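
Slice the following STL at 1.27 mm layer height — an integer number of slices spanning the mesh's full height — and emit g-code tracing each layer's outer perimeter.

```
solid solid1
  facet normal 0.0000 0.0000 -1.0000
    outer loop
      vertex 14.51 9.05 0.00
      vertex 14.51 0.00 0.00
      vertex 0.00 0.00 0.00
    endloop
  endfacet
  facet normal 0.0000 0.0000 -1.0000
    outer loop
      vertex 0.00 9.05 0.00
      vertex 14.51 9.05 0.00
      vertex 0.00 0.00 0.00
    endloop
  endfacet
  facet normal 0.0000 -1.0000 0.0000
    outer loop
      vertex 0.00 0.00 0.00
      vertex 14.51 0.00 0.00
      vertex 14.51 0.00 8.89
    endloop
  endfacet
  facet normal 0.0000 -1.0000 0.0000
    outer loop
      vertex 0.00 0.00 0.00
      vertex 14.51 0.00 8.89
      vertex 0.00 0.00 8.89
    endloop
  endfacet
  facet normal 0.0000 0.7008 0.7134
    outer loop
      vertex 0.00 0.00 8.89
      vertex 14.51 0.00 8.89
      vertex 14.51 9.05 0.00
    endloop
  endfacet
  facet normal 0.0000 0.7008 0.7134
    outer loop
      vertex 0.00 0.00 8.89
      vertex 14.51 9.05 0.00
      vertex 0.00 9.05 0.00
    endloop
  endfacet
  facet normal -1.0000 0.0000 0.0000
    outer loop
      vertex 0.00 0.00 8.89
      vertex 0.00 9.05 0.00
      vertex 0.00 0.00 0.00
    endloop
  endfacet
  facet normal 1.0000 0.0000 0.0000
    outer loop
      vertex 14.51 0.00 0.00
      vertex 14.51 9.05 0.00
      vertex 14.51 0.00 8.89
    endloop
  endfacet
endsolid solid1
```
; perimeter-only toolpath
G21 ; units = mm
G90 ; absolute positioning
G28 ; home
; layer 1
G0 Z1.27
G0 X0.00 Y0.00
G1 X14.51 Y0.00
G1 X14.51 Y7.76
G1 X0.00 Y7.76
G1 X0.00 Y0.00
; layer 2
G0 Z2.54
G0 X0.00 Y0.00
G1 X14.51 Y0.00
G1 X14.51 Y6.46
G1 X0.00 Y6.46
G1 X0.00 Y0.00
; layer 3
G0 Z3.81
G0 X0.00 Y0.00
G1 X14.51 Y0.00
G1 X14.51 Y5.17
G1 X0.00 Y5.17
G1 X0.00 Y0.00
; layer 4
G0 Z5.08
G0 X0.00 Y0.00
G1 X14.51 Y0.00
G1 X14.51 Y3.88
G1 X0.00 Y3.88
G1 X0.00 Y0.00
; layer 5
G0 Z6.35
G0 X0.00 Y0.00
G1 X14.51 Y0.00
G1 X14.51 Y2.59
G1 X0.00 Y2.59
G1 X0.00 Y0.00
; layer 6
G0 Z7.62
G0 X0.00 Y0.00
G1 X14.51 Y0.00
G1 X14.51 Y1.29
G1 X0.00 Y1.29
G1 X0.00 Y0.00
M2 ; end

The solid is a wedge (ramp): 14.5 × 9.05 mm base, rising to 8.89 mm along the y=0 edge and sloping linearly to z=0 at y=9.05. Slicing at Δz = 1.27 mm — 7 equal slices spanning the solid's height, so layer i sits at z = i·h/7 — gives 6 non-empty perimeters. Each is a 4-segment closed polygon; G0 lifts to the layer z and rapids to the start vertex, then G1 traces the edges. The cross-section shrinks linearly with z (the slice at the apex is degenerate and omitted).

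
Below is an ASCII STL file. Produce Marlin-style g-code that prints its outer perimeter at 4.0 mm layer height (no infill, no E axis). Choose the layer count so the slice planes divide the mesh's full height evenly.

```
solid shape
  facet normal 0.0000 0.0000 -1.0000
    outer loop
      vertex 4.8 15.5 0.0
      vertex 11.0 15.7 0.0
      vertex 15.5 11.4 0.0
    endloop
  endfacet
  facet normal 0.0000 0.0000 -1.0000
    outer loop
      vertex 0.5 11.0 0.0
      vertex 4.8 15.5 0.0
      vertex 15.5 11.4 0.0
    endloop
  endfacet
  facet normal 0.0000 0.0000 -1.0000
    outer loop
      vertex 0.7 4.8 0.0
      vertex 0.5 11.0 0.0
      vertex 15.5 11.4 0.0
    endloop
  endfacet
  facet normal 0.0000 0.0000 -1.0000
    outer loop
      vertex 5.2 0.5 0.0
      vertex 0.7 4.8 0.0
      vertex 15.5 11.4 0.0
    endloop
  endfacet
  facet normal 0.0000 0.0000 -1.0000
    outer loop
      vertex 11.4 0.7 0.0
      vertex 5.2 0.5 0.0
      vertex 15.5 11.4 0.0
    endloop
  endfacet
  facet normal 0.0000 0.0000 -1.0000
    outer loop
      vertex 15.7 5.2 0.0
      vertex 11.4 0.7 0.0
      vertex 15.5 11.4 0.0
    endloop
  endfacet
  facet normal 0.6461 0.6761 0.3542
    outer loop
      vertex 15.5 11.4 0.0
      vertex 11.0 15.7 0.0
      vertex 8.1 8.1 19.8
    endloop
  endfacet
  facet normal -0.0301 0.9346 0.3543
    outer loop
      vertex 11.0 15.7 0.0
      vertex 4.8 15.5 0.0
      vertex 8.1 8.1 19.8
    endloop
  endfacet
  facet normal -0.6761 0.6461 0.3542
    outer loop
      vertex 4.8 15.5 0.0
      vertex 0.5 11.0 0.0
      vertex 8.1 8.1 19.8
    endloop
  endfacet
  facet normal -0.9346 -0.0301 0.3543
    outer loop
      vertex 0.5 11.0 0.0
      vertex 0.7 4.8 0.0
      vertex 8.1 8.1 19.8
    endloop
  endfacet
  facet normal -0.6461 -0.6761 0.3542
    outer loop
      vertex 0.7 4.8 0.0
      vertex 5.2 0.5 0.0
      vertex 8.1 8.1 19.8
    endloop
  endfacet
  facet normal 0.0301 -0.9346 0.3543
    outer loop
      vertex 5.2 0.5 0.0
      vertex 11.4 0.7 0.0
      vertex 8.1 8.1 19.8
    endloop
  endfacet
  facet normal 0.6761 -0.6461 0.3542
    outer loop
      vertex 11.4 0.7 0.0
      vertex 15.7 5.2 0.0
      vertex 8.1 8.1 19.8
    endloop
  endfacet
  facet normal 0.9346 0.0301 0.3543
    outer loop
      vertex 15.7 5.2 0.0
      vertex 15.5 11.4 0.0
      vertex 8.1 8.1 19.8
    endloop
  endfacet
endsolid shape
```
; perimeter-only toolpath
G21 ; units = mm
G90 ; absolute positioning
G28 ; home
; layer 1
G0 Z4.0
G0 X14.0 Y10.7
G1 X10.4 Y14.2
G1 X5.5 Y14.0
G1 X2.0 Y10.4
G1 X2.2 Y5.5
G1 X5.8 Y2.0
G1 X10.7 Y2.2
G1 X14.2 Y5.8
G1 X14.0 Y10.7
; layer 2
G0 Z7.9
G0 X12.5 Y10.1
G1 X9.8 Y12.7
G1 X6.1 Y12.5
G1 X3.5 Y9.8
G1 X3.7 Y6.1
G1 X6.4 Y3.5
G1 X10.1 Y3.7
G1 X12.7 Y6.4
G1 X12.5 Y10.1
; layer 3
G0 Z11.9
G0 X11.1 Y9.4
G1 X9.3 Y11.1
G1 X6.8 Y11.1
G1 X5.1 Y9.3
G1 X5.1 Y6.8
G1 X6.9 Y5.1
G1 X9.4 Y5.1
G1 X11.1 Y6.9
G1 X11.1 Y9.4
; layer 4
G0 Z15.8
G0 X9.6 Y8.8
G1 X8.7 Y9.6
G1 X7.4 Y9.6
G1 X6.6 Y8.7
G1 X6.6 Y7.4
G1 X7.5 Y6.6
G1 X8.8 Y6.6
G1 X9.6 Y7.5
G1 X9.6 Y8.8
M2 ; end

The solid is a regular 8-sided pyramid, base circumscribed radius ≈ 8.1 mm, apex at z ≈ 19.8 mm. Slicing at Δz = 4.0 mm — 5 equal slices spanning the solid's height, so layer i sits at z = i·h/5 — gives 4 non-empty perimeters. Each is a 8-segment closed polygon; G0 lifts to the layer z and rapids to the start vertex, then G1 traces the edges. The cross-section shrinks linearly with z (the slice at the apex is degenerate and omitted).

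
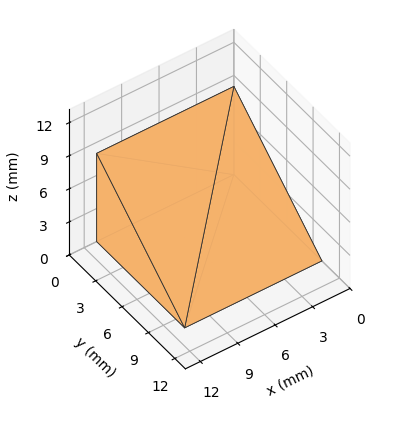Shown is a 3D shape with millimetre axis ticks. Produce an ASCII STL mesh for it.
Reading the render: the shape is a wedge (ramp): 11 × 10 mm base, rising to 8 mm along the y=0 edge and sloping linearly to z=0 at y=10 (dimensions read to the nearest mm from the axis ticks). For the STL, each face is triangulated and given an outward normal.

solid part
  facet normal 0.0000 0.0000 -1.0000
    outer loop
      vertex 11.00 10.00 0.00
      vertex 11.00 0.00 0.00
      vertex 0.00 0.00 0.00
    endloop
  endfacet
  facet normal 0.0000 0.0000 -1.0000
    outer loop
      vertex 0.00 10.00 0.00
      vertex 11.00 10.00 0.00
      vertex 0.00 0.00 0.00
    endloop
  endfacet
  facet normal 0.0000 -1.0000 0.0000
    outer loop
      vertex 0.00 0.00 0.00
      vertex 11.00 0.00 0.00
      vertex 11.00 0.00 8.00
    endloop
  endfacet
  facet normal 0.0000 -1.0000 0.0000
    outer loop
      vertex 0.00 0.00 0.00
      vertex 11.00 0.00 8.00
      vertex 0.00 0.00 8.00
    endloop
  endfacet
  facet normal 0.0000 0.6247 0.7809
    outer loop
      vertex 0.00 0.00 8.00
      vertex 11.00 0.00 8.00
      vertex 11.00 10.00 0.00
    endloop
  endfacet
  facet normal 0.0000 0.6247 0.7809
    outer loop
      vertex 0.00 0.00 8.00
      vertex 11.00 10.00 0.00
      vertex 0.00 10.00 0.00
    endloop
  endfacet
  facet normal -1.0000 0.0000 0.0000
    outer loop
      vertex 0.00 0.00 8.00
      vertex 0.00 10.00 0.00
      vertex 0.00 0.00 0.00
    endloop
  endfacet
  facet normal 1.0000 0.0000 0.0000
    outer loop
      vertex 11.00 0.00 0.00
      vertex 11.00 10.00 0.00
      vertex 11.00 0.00 8.00
    endloop
  endfacet
endsolid part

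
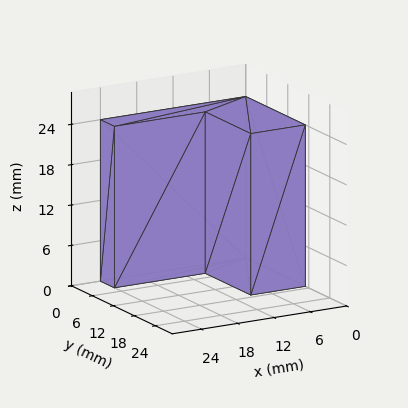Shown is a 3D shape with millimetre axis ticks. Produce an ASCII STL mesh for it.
Reading the render: the shape is an L-shaped prism: outer 24 × 17 mm, arm thicknesses ≈ 4 mm (horizontal) and 9 mm (vertical), extruded 24 mm in z (dimensions read to the nearest mm from the axis ticks). For the STL, each face is triangulated and given an outward normal.

solid part
  facet normal 0.0000 0.0000 -1.0000
    outer loop
      vertex 24.0 4.0 0.0
      vertex 24.0 0.0 0.0
      vertex 0.0 0.0 0.0
    endloop
  endfacet
  facet normal 0.0000 0.0000 -1.0000
    outer loop
      vertex 9.0 4.0 0.0
      vertex 24.0 4.0 0.0
      vertex 0.0 0.0 0.0
    endloop
  endfacet
  facet normal 0.0000 0.0000 -1.0000
    outer loop
      vertex 9.0 17.0 0.0
      vertex 9.0 4.0 0.0
      vertex 0.0 0.0 0.0
    endloop
  endfacet
  facet normal 0.0000 0.0000 -1.0000
    outer loop
      vertex 0.0 17.0 0.0
      vertex 9.0 17.0 0.0
      vertex 0.0 0.0 0.0
    endloop
  endfacet
  facet normal 0.0000 0.0000 1.0000
    outer loop
      vertex 0.0 0.0 24.0
      vertex 24.0 0.0 24.0
      vertex 24.0 4.0 24.0
    endloop
  endfacet
  facet normal 0.0000 0.0000 1.0000
    outer loop
      vertex 0.0 0.0 24.0
      vertex 24.0 4.0 24.0
      vertex 9.0 4.0 24.0
    endloop
  endfacet
  facet normal 0.0000 0.0000 1.0000
    outer loop
      vertex 0.0 0.0 24.0
      vertex 9.0 4.0 24.0
      vertex 9.0 17.0 24.0
    endloop
  endfacet
  facet normal 0.0000 0.0000 1.0000
    outer loop
      vertex 0.0 0.0 24.0
      vertex 9.0 17.0 24.0
      vertex 0.0 17.0 24.0
    endloop
  endfacet
  facet normal 0.0000 -1.0000 0.0000
    outer loop
      vertex 0.0 0.0 0.0
      vertex 24.0 0.0 0.0
      vertex 24.0 0.0 24.0
    endloop
  endfacet
  facet normal 0.0000 -1.0000 0.0000
    outer loop
      vertex 0.0 0.0 0.0
      vertex 24.0 0.0 24.0
      vertex 0.0 0.0 24.0
    endloop
  endfacet
  facet normal 1.0000 0.0000 0.0000
    outer loop
      vertex 24.0 0.0 0.0
      vertex 24.0 4.0 0.0
      vertex 24.0 4.0 24.0
    endloop
  endfacet
  facet normal 1.0000 0.0000 0.0000
    outer loop
      vertex 24.0 0.0 0.0
      vertex 24.0 4.0 24.0
      vertex 24.0 0.0 24.0
    endloop
  endfacet
  facet normal 0.0000 1.0000 0.0000
    outer loop
      vertex 24.0 4.0 0.0
      vertex 9.0 4.0 0.0
      vertex 9.0 4.0 24.0
    endloop
  endfacet
  facet normal 0.0000 1.0000 0.0000
    outer loop
      vertex 24.0 4.0 0.0
      vertex 9.0 4.0 24.0
      vertex 24.0 4.0 24.0
    endloop
  endfacet
  facet normal 1.0000 0.0000 0.0000
    outer loop
      vertex 9.0 4.0 0.0
      vertex 9.0 17.0 0.0
      vertex 9.0 17.0 24.0
    endloop
  endfacet
  facet normal 1.0000 0.0000 0.0000
    outer loop
      vertex 9.0 4.0 0.0
      vertex 9.0 17.0 24.0
      vertex 9.0 4.0 24.0
    endloop
  endfacet
  facet normal 0.0000 1.0000 0.0000
    outer loop
      vertex 9.0 17.0 0.0
      vertex 0.0 17.0 0.0
      vertex 0.0 17.0 24.0
    endloop
  endfacet
  facet normal 0.0000 1.0000 0.0000
    outer loop
      vertex 9.0 17.0 0.0
      vertex 0.0 17.0 24.0
      vertex 9.0 17.0 24.0
    endloop
  endfacet
  facet normal -1.0000 0.0000 0.0000
    outer loop
      vertex 0.0 17.0 0.0
      vertex 0.0 0.0 0.0
      vertex 0.0 0.0 24.0
    endloop
  endfacet
  facet normal -1.0000 0.0000 0.0000
    outer loop
      vertex 0.0 17.0 0.0
      vertex 0.0 0.0 24.0
      vertex 0.0 17.0 24.0
    endloop
  endfacet
endsolid part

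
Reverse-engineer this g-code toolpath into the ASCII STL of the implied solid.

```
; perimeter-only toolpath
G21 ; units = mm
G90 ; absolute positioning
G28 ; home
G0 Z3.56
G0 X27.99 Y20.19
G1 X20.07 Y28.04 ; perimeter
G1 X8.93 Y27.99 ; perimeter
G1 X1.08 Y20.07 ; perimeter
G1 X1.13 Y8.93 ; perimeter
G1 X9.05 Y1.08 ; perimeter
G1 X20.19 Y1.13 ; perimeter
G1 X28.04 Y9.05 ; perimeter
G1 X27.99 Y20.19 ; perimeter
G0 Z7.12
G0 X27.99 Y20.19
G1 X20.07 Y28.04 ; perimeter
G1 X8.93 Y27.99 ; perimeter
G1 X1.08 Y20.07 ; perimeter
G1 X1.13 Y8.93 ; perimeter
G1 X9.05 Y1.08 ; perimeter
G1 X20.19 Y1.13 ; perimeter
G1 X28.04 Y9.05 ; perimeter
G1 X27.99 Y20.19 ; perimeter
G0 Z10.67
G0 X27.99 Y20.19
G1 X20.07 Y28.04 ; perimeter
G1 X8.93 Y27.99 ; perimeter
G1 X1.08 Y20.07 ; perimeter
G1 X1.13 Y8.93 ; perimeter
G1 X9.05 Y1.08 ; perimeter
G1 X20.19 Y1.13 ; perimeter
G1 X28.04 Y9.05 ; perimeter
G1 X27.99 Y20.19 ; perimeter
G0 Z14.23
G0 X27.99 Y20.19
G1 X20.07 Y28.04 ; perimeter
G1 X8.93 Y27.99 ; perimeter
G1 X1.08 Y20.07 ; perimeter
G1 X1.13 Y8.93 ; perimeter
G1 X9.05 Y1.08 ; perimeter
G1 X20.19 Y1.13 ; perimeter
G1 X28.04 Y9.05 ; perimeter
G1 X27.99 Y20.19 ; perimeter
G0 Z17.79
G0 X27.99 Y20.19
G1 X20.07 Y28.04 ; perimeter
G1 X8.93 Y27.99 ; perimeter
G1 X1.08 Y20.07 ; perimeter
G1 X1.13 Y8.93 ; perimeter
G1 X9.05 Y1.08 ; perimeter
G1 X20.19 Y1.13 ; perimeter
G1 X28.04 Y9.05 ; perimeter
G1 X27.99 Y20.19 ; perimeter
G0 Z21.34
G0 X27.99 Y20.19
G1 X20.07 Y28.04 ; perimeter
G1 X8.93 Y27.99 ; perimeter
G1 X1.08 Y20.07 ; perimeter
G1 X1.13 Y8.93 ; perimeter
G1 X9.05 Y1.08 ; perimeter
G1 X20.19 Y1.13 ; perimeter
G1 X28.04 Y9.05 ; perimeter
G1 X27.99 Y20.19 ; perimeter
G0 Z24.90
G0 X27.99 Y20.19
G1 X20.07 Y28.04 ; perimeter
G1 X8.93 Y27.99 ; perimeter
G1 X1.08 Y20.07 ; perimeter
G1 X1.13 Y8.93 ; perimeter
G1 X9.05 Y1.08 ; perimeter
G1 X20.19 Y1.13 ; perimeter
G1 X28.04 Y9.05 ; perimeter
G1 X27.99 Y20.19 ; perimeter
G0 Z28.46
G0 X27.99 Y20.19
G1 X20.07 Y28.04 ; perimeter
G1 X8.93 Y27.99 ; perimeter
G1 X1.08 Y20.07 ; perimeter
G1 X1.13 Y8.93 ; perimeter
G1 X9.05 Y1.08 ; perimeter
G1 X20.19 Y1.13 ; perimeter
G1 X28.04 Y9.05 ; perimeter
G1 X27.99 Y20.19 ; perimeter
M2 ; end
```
solid part
  facet normal 0.0000 0.0000 -1.0000
    outer loop
      vertex 8.93 27.99 0.00
      vertex 20.07 28.04 0.00
      vertex 27.99 20.19 0.00
    endloop
  endfacet
  facet normal 0.0000 0.0000 -1.0000
    outer loop
      vertex 1.08 20.07 0.00
      vertex 8.93 27.99 0.00
      vertex 27.99 20.19 0.00
    endloop
  endfacet
  facet normal 0.0000 0.0000 -1.0000
    outer loop
      vertex 1.13 8.93 0.00
      vertex 1.08 20.07 0.00
      vertex 27.99 20.19 0.00
    endloop
  endfacet
  facet normal 0.0000 0.0000 -1.0000
    outer loop
      vertex 9.05 1.08 0.00
      vertex 1.13 8.93 0.00
      vertex 27.99 20.19 0.00
    endloop
  endfacet
  facet normal 0.0000 0.0000 -1.0000
    outer loop
      vertex 20.19 1.13 0.00
      vertex 9.05 1.08 0.00
      vertex 27.99 20.19 0.00
    endloop
  endfacet
  facet normal 0.0000 0.0000 -1.0000
    outer loop
      vertex 28.04 9.05 0.00
      vertex 20.19 1.13 0.00
      vertex 27.99 20.19 0.00
    endloop
  endfacet
  facet normal 0.0000 0.0000 1.0000
    outer loop
      vertex 27.99 20.19 28.46
      vertex 20.07 28.04 28.46
      vertex 8.93 27.99 28.46
    endloop
  endfacet
  facet normal 0.0000 0.0000 1.0000
    outer loop
      vertex 27.99 20.19 28.46
      vertex 8.93 27.99 28.46
      vertex 1.08 20.07 28.46
    endloop
  endfacet
  facet normal 0.0000 0.0000 1.0000
    outer loop
      vertex 27.99 20.19 28.46
      vertex 1.08 20.07 28.46
      vertex 1.13 8.93 28.46
    endloop
  endfacet
  facet normal 0.0000 0.0000 1.0000
    outer loop
      vertex 27.99 20.19 28.46
      vertex 1.13 8.93 28.46
      vertex 9.05 1.08 28.46
    endloop
  endfacet
  facet normal 0.0000 0.0000 1.0000
    outer loop
      vertex 27.99 20.19 28.46
      vertex 9.05 1.08 28.46
      vertex 20.19 1.13 28.46
    endloop
  endfacet
  facet normal 0.0000 0.0000 1.0000
    outer loop
      vertex 27.99 20.19 28.46
      vertex 20.19 1.13 28.46
      vertex 28.04 9.05 28.46
    endloop
  endfacet
  facet normal 0.7040 0.7102 0.0000
    outer loop
      vertex 27.99 20.19 0.00
      vertex 20.07 28.04 0.00
      vertex 20.07 28.04 28.46
    endloop
  endfacet
  facet normal 0.7040 0.7102 0.0000
    outer loop
      vertex 27.99 20.19 0.00
      vertex 20.07 28.04 28.46
      vertex 27.99 20.19 28.46
    endloop
  endfacet
  facet normal -0.0045 1.0000 0.0000
    outer loop
      vertex 20.07 28.04 0.00
      vertex 8.93 27.99 0.00
      vertex 8.93 27.99 28.46
    endloop
  endfacet
  facet normal -0.0045 1.0000 0.0000
    outer loop
      vertex 20.07 28.04 0.00
      vertex 8.93 27.99 28.46
      vertex 20.07 28.04 28.46
    endloop
  endfacet
  facet normal -0.7102 0.7040 0.0000
    outer loop
      vertex 8.93 27.99 0.00
      vertex 1.08 20.07 0.00
      vertex 1.08 20.07 28.46
    endloop
  endfacet
  facet normal -0.7102 0.7040 0.0000
    outer loop
      vertex 8.93 27.99 0.00
      vertex 1.08 20.07 28.46
      vertex 8.93 27.99 28.46
    endloop
  endfacet
  facet normal -1.0000 -0.0045 0.0000
    outer loop
      vertex 1.08 20.07 0.00
      vertex 1.13 8.93 0.00
      vertex 1.13 8.93 28.46
    endloop
  endfacet
  facet normal -1.0000 -0.0045 0.0000
    outer loop
      vertex 1.08 20.07 0.00
      vertex 1.13 8.93 28.46
      vertex 1.08 20.07 28.46
    endloop
  endfacet
  facet normal -0.7040 -0.7102 0.0000
    outer loop
      vertex 1.13 8.93 0.00
      vertex 9.05 1.08 0.00
      vertex 9.05 1.08 28.46
    endloop
  endfacet
  facet normal -0.7040 -0.7102 0.0000
    outer loop
      vertex 1.13 8.93 0.00
      vertex 9.05 1.08 28.46
      vertex 1.13 8.93 28.46
    endloop
  endfacet
  facet normal 0.0045 -1.0000 0.0000
    outer loop
      vertex 9.05 1.08 0.00
      vertex 20.19 1.13 0.00
      vertex 20.19 1.13 28.46
    endloop
  endfacet
  facet normal 0.0045 -1.0000 0.0000
    outer loop
      vertex 9.05 1.08 0.00
      vertex 20.19 1.13 28.46
      vertex 9.05 1.08 28.46
    endloop
  endfacet
  facet normal 0.7102 -0.7040 0.0000
    outer loop
      vertex 20.19 1.13 0.00
      vertex 28.04 9.05 0.00
      vertex 28.04 9.05 28.46
    endloop
  endfacet
  facet normal 0.7102 -0.7040 0.0000
    outer loop
      vertex 20.19 1.13 0.00
      vertex 28.04 9.05 28.46
      vertex 20.19 1.13 28.46
    endloop
  endfacet
  facet normal 1.0000 0.0045 0.0000
    outer loop
      vertex 28.04 9.05 0.00
      vertex 27.99 20.19 0.00
      vertex 27.99 20.19 28.46
    endloop
  endfacet
  facet normal 1.0000 0.0045 0.0000
    outer loop
      vertex 28.04 9.05 0.00
      vertex 27.99 20.19 28.46
      vertex 28.04 9.05 28.46
    endloop
  endfacet
endsolid part

The G0 Z moves step by Δz≈3.56 mm. Every layer's G1 loop is the same polygon, so the solid is a straight extrusion of it from z=0 to z≈28.5. Closing with flat bottom and top caps and triangulating gives 28 facets — a regular 8-sided prism (a cylinder approximated with 8 flat sides), circumscribed radius ≈ 14.6 mm, height ≈ 28.5 mm.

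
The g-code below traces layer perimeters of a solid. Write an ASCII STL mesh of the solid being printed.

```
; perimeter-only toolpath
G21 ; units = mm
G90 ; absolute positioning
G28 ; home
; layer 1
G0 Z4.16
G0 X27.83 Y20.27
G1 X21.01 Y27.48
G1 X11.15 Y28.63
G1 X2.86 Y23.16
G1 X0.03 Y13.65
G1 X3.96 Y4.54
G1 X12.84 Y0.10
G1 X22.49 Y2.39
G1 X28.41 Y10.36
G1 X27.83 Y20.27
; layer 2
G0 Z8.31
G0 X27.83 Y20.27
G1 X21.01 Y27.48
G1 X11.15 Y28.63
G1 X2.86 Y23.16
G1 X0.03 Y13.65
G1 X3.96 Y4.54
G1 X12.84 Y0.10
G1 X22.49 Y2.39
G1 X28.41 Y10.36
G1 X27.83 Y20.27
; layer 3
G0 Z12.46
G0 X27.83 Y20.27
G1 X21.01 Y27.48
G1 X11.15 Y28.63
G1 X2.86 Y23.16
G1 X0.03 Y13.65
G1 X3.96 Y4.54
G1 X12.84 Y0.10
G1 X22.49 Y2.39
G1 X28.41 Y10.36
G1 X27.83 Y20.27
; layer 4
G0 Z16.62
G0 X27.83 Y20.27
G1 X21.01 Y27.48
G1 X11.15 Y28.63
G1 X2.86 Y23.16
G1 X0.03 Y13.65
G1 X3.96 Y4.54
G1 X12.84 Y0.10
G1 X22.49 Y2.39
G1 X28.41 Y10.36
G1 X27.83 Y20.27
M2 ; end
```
solid part
  facet normal 0.0000 0.0000 -1.0000
    outer loop
      vertex 11.15 28.63 0.00
      vertex 21.01 27.48 0.00
      vertex 27.83 20.27 0.00
    endloop
  endfacet
  facet normal 0.0000 0.0000 -1.0000
    outer loop
      vertex 2.86 23.16 0.00
      vertex 11.15 28.63 0.00
      vertex 27.83 20.27 0.00
    endloop
  endfacet
  facet normal 0.0000 0.0000 -1.0000
    outer loop
      vertex 0.03 13.65 0.00
      vertex 2.86 23.16 0.00
      vertex 27.83 20.27 0.00
    endloop
  endfacet
  facet normal 0.0000 0.0000 -1.0000
    outer loop
      vertex 3.96 4.54 0.00
      vertex 0.03 13.65 0.00
      vertex 27.83 20.27 0.00
    endloop
  endfacet
  facet normal 0.0000 0.0000 -1.0000
    outer loop
      vertex 12.84 0.10 0.00
      vertex 3.96 4.54 0.00
      vertex 27.83 20.27 0.00
    endloop
  endfacet
  facet normal 0.0000 0.0000 -1.0000
    outer loop
      vertex 22.49 2.39 0.00
      vertex 12.84 0.10 0.00
      vertex 27.83 20.27 0.00
    endloop
  endfacet
  facet normal 0.0000 0.0000 -1.0000
    outer loop
      vertex 28.41 10.36 0.00
      vertex 22.49 2.39 0.00
      vertex 27.83 20.27 0.00
    endloop
  endfacet
  facet normal 0.0000 0.0000 1.0000
    outer loop
      vertex 27.83 20.27 16.62
      vertex 21.01 27.48 16.62
      vertex 11.15 28.63 16.62
    endloop
  endfacet
  facet normal 0.0000 0.0000 1.0000
    outer loop
      vertex 27.83 20.27 16.62
      vertex 11.15 28.63 16.62
      vertex 2.86 23.16 16.62
    endloop
  endfacet
  facet normal 0.0000 0.0000 1.0000
    outer loop
      vertex 27.83 20.27 16.62
      vertex 2.86 23.16 16.62
      vertex 0.03 13.65 16.62
    endloop
  endfacet
  facet normal 0.0000 0.0000 1.0000
    outer loop
      vertex 27.83 20.27 16.62
      vertex 0.03 13.65 16.62
      vertex 3.96 4.54 16.62
    endloop
  endfacet
  facet normal 0.0000 0.0000 1.0000
    outer loop
      vertex 27.83 20.27 16.62
      vertex 3.96 4.54 16.62
      vertex 12.84 0.10 16.62
    endloop
  endfacet
  facet normal 0.0000 0.0000 1.0000
    outer loop
      vertex 27.83 20.27 16.62
      vertex 12.84 0.10 16.62
      vertex 22.49 2.39 16.62
    endloop
  endfacet
  facet normal 0.0000 0.0000 1.0000
    outer loop
      vertex 27.83 20.27 16.62
      vertex 22.49 2.39 16.62
      vertex 28.41 10.36 16.62
    endloop
  endfacet
  facet normal 0.7265 0.6872 0.0000
    outer loop
      vertex 27.83 20.27 0.00
      vertex 21.01 27.48 0.00
      vertex 21.01 27.48 16.62
    endloop
  endfacet
  facet normal 0.7265 0.6872 0.0000
    outer loop
      vertex 27.83 20.27 0.00
      vertex 21.01 27.48 16.62
      vertex 27.83 20.27 16.62
    endloop
  endfacet
  facet normal 0.1158 0.9933 0.0000
    outer loop
      vertex 21.01 27.48 0.00
      vertex 11.15 28.63 0.00
      vertex 11.15 28.63 16.62
    endloop
  endfacet
  facet normal 0.1158 0.9933 0.0000
    outer loop
      vertex 21.01 27.48 0.00
      vertex 11.15 28.63 16.62
      vertex 21.01 27.48 16.62
    endloop
  endfacet
  facet normal -0.5507 0.8347 0.0000
    outer loop
      vertex 11.15 28.63 0.00
      vertex 2.86 23.16 0.00
      vertex 2.86 23.16 16.62
    endloop
  endfacet
  facet normal -0.5507 0.8347 0.0000
    outer loop
      vertex 11.15 28.63 0.00
      vertex 2.86 23.16 16.62
      vertex 11.15 28.63 16.62
    endloop
  endfacet
  facet normal -0.9585 0.2852 0.0000
    outer loop
      vertex 2.86 23.16 0.00
      vertex 0.03 13.65 0.00
      vertex 0.03 13.65 16.62
    endloop
  endfacet
  facet normal -0.9585 0.2852 0.0000
    outer loop
      vertex 2.86 23.16 0.00
      vertex 0.03 13.65 16.62
      vertex 2.86 23.16 16.62
    endloop
  endfacet
  facet normal -0.9182 -0.3961 0.0000
    outer loop
      vertex 0.03 13.65 0.00
      vertex 3.96 4.54 0.00
      vertex 3.96 4.54 16.62
    endloop
  endfacet
  facet normal -0.9182 -0.3961 0.0000
    outer loop
      vertex 0.03 13.65 0.00
      vertex 3.96 4.54 16.62
      vertex 0.03 13.65 16.62
    endloop
  endfacet
  facet normal -0.4472 -0.8944 0.0000
    outer loop
      vertex 3.96 4.54 0.00
      vertex 12.84 0.10 0.00
      vertex 12.84 0.10 16.62
    endloop
  endfacet
  facet normal -0.4472 -0.8944 0.0000
    outer loop
      vertex 3.96 4.54 0.00
      vertex 12.84 0.10 16.62
      vertex 3.96 4.54 16.62
    endloop
  endfacet
  facet normal 0.2309 -0.9730 0.0000
    outer loop
      vertex 12.84 0.10 0.00
      vertex 22.49 2.39 0.00
      vertex 22.49 2.39 16.62
    endloop
  endfacet
  facet normal 0.2309 -0.9730 0.0000
    outer loop
      vertex 12.84 0.10 0.00
      vertex 22.49 2.39 16.62
      vertex 12.84 0.10 16.62
    endloop
  endfacet
  facet normal 0.8028 -0.5963 0.0000
    outer loop
      vertex 22.49 2.39 0.00
      vertex 28.41 10.36 0.00
      vertex 28.41 10.36 16.62
    endloop
  endfacet
  facet normal 0.8028 -0.5963 0.0000
    outer loop
      vertex 22.49 2.39 0.00
      vertex 28.41 10.36 16.62
      vertex 22.49 2.39 16.62
    endloop
  endfacet
  facet normal 0.9983 0.0584 0.0000
    outer loop
      vertex 28.41 10.36 0.00
      vertex 27.83 20.27 0.00
      vertex 27.83 20.27 16.62
    endloop
  endfacet
  facet normal 0.9983 0.0584 0.0000
    outer loop
      vertex 28.41 10.36 0.00
      vertex 27.83 20.27 16.62
      vertex 28.41 10.36 16.62
    endloop
  endfacet
endsolid part

The G0 Z moves step by Δz≈4.16 mm. Every layer's G1 loop is the same polygon, so the solid is a straight extrusion of it from z=0 to z≈16.6. Closing with flat bottom and top caps and triangulating gives 32 facets — a regular 9-sided prism (a cylinder approximated with 9 flat sides), circumscribed radius ≈ 14.5 mm, height ≈ 16.6 mm.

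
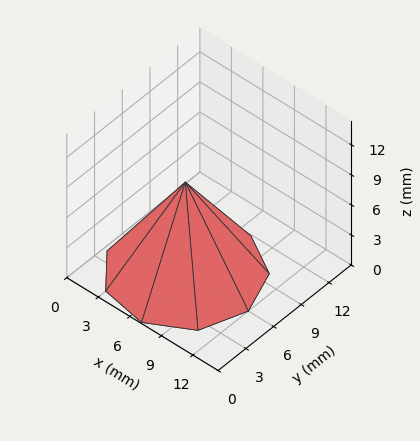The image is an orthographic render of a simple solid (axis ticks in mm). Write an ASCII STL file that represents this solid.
Reading the render: the shape is a regular 9-sided pyramid, base circumscribed radius ≈ 6 mm, apex at z ≈ 9 mm (dimensions read to the nearest mm from the axis ticks). For the STL, each face is triangulated and given an outward normal.

solid part
  facet normal 0.0000 0.0000 -1.0000
    outer loop
      vertex 7.04 11.91 0.00
      vertex 10.60 9.86 0.00
      vertex 12.00 6.00 0.00
    endloop
  endfacet
  facet normal 0.0000 0.0000 -1.0000
    outer loop
      vertex 3.00 11.20 0.00
      vertex 7.04 11.91 0.00
      vertex 12.00 6.00 0.00
    endloop
  endfacet
  facet normal 0.0000 0.0000 -1.0000
    outer loop
      vertex 0.36 8.05 0.00
      vertex 3.00 11.20 0.00
      vertex 12.00 6.00 0.00
    endloop
  endfacet
  facet normal 0.0000 0.0000 -1.0000
    outer loop
      vertex 0.36 3.95 0.00
      vertex 0.36 8.05 0.00
      vertex 12.00 6.00 0.00
    endloop
  endfacet
  facet normal 0.0000 0.0000 -1.0000
    outer loop
      vertex 3.00 0.80 0.00
      vertex 0.36 3.95 0.00
      vertex 12.00 6.00 0.00
    endloop
  endfacet
  facet normal 0.0000 0.0000 -1.0000
    outer loop
      vertex 7.04 0.09 0.00
      vertex 3.00 0.80 0.00
      vertex 12.00 6.00 0.00
    endloop
  endfacet
  facet normal 0.0000 0.0000 -1.0000
    outer loop
      vertex 10.60 2.14 0.00
      vertex 7.04 0.09 0.00
      vertex 12.00 6.00 0.00
    endloop
  endfacet
  facet normal 0.7966 0.2889 0.5310
    outer loop
      vertex 12.00 6.00 0.00
      vertex 10.60 9.86 0.00
      vertex 6.00 6.00 9.00
    endloop
  endfacet
  facet normal 0.4228 0.7343 0.5311
    outer loop
      vertex 10.60 9.86 0.00
      vertex 7.04 11.91 0.00
      vertex 6.00 6.00 9.00
    endloop
  endfacet
  facet normal -0.1467 0.8345 0.5311
    outer loop
      vertex 7.04 11.91 0.00
      vertex 3.00 11.20 0.00
      vertex 6.00 6.00 9.00
    endloop
  endfacet
  facet normal -0.6495 0.5443 0.5310
    outer loop
      vertex 3.00 11.20 0.00
      vertex 0.36 8.05 0.00
      vertex 6.00 6.00 9.00
    endloop
  endfacet
  facet normal -0.8474 0.0000 0.5310
    outer loop
      vertex 0.36 8.05 0.00
      vertex 0.36 3.95 0.00
      vertex 6.00 6.00 9.00
    endloop
  endfacet
  facet normal -0.6495 -0.5443 0.5310
    outer loop
      vertex 0.36 3.95 0.00
      vertex 3.00 0.80 0.00
      vertex 6.00 6.00 9.00
    endloop
  endfacet
  facet normal -0.1467 -0.8345 0.5311
    outer loop
      vertex 3.00 0.80 0.00
      vertex 7.04 0.09 0.00
      vertex 6.00 6.00 9.00
    endloop
  endfacet
  facet normal 0.4228 -0.7343 0.5311
    outer loop
      vertex 7.04 0.09 0.00
      vertex 10.60 2.14 0.00
      vertex 6.00 6.00 9.00
    endloop
  endfacet
  facet normal 0.7966 -0.2889 0.5310
    outer loop
      vertex 10.60 2.14 0.00
      vertex 12.00 6.00 0.00
      vertex 6.00 6.00 9.00
    endloop
  endfacet
endsolid part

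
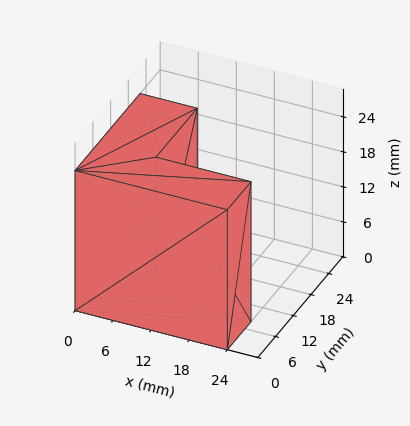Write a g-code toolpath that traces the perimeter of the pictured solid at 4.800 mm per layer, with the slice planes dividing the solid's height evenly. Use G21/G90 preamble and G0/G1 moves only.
Reading the render: the shape is an L-shaped prism: outer 24 × 22 mm, arm thicknesses ≈ 8 mm (horizontal) and 9 mm (vertical), extruded 24 mm in z (dimensions read to the nearest mm from the axis ticks). For the g-code, the solid's height is divided into equal slices at the stated Δz and each level perimeter traced with G1 moves after a G0 lift.

; perimeter-only toolpath
G21 ; units = mm
G90 ; absolute positioning
G28 ; home
; layer 1
G0 Z4.800
G0 X0.000 Y0.000
G1 X24.000 Y0.000
G1 X24.000 Y8.000
G1 X9.000 Y8.000
G1 X9.000 Y22.000
G1 X0.000 Y22.000
G1 X0.000 Y0.000
; layer 2
G0 Z9.600
G0 X0.000 Y0.000
G1 X24.000 Y0.000
G1 X24.000 Y8.000
G1 X9.000 Y8.000
G1 X9.000 Y22.000
G1 X0.000 Y22.000
G1 X0.000 Y0.000
; layer 3
G0 Z14.400
G0 X0.000 Y0.000
G1 X24.000 Y0.000
G1 X24.000 Y8.000
G1 X9.000 Y8.000
G1 X9.000 Y22.000
G1 X0.000 Y22.000
G1 X0.000 Y0.000
; layer 4
G0 Z19.200
G0 X0.000 Y0.000
G1 X24.000 Y0.000
G1 X24.000 Y8.000
G1 X9.000 Y8.000
G1 X9.000 Y22.000
G1 X0.000 Y22.000
G1 X0.000 Y0.000
; layer 5
G0 Z24.000
G0 X0.000 Y0.000
G1 X24.000 Y0.000
G1 X24.000 Y8.000
G1 X9.000 Y8.000
G1 X9.000 Y22.000
G1 X0.000 Y22.000
G1 X0.000 Y0.000
M2 ; end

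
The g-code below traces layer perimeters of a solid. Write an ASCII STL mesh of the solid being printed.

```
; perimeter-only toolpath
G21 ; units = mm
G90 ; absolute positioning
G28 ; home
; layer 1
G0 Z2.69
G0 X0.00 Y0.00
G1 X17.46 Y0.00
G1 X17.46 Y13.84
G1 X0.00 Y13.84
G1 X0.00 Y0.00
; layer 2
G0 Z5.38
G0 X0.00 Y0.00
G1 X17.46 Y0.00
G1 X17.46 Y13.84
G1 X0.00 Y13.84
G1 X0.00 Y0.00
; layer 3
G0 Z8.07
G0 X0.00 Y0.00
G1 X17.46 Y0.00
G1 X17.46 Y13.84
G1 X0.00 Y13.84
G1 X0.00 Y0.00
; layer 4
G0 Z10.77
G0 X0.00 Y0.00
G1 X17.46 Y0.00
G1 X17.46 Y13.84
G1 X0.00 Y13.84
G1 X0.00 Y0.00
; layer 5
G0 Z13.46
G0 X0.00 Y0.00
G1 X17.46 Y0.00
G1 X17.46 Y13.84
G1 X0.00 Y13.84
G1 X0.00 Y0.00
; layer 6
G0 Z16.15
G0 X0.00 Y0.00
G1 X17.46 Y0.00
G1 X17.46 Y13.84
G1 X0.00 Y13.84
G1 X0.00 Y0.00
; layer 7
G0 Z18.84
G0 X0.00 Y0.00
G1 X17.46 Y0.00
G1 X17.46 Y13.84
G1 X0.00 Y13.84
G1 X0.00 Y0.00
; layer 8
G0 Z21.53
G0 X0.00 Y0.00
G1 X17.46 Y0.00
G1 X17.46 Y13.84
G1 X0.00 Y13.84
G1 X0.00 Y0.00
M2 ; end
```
solid part
  facet normal 0.0000 0.0000 -1.0000
    outer loop
      vertex 17.46 13.84 0.00
      vertex 17.46 0.00 0.00
      vertex 0.00 0.00 0.00
    endloop
  endfacet
  facet normal 0.0000 0.0000 -1.0000
    outer loop
      vertex 0.00 13.84 0.00
      vertex 17.46 13.84 0.00
      vertex 0.00 0.00 0.00
    endloop
  endfacet
  facet normal 0.0000 0.0000 1.0000
    outer loop
      vertex 0.00 0.00 21.53
      vertex 17.46 0.00 21.53
      vertex 17.46 13.84 21.53
    endloop
  endfacet
  facet normal 0.0000 0.0000 1.0000
    outer loop
      vertex 0.00 0.00 21.53
      vertex 17.46 13.84 21.53
      vertex 0.00 13.84 21.53
    endloop
  endfacet
  facet normal 0.0000 -1.0000 0.0000
    outer loop
      vertex 0.00 0.00 0.00
      vertex 17.46 0.00 0.00
      vertex 17.46 0.00 21.53
    endloop
  endfacet
  facet normal 0.0000 -1.0000 0.0000
    outer loop
      vertex 0.00 0.00 0.00
      vertex 17.46 0.00 21.53
      vertex 0.00 0.00 21.53
    endloop
  endfacet
  facet normal 0.0000 1.0000 0.0000
    outer loop
      vertex 17.46 13.84 21.53
      vertex 17.46 13.84 0.00
      vertex 0.00 13.84 0.00
    endloop
  endfacet
  facet normal 0.0000 1.0000 0.0000
    outer loop
      vertex 0.00 13.84 21.53
      vertex 17.46 13.84 21.53
      vertex 0.00 13.84 0.00
    endloop
  endfacet
  facet normal -1.0000 0.0000 0.0000
    outer loop
      vertex 0.00 13.84 21.53
      vertex 0.00 13.84 0.00
      vertex 0.00 0.00 0.00
    endloop
  endfacet
  facet normal -1.0000 0.0000 0.0000
    outer loop
      vertex 0.00 0.00 21.53
      vertex 0.00 13.84 21.53
      vertex 0.00 0.00 0.00
    endloop
  endfacet
  facet normal 1.0000 0.0000 0.0000
    outer loop
      vertex 17.46 0.00 0.00
      vertex 17.46 13.84 0.00
      vertex 17.46 13.84 21.53
    endloop
  endfacet
  facet normal 1.0000 0.0000 0.0000
    outer loop
      vertex 17.46 0.00 0.00
      vertex 17.46 13.84 21.53
      vertex 17.46 0.00 21.53
    endloop
  endfacet
endsolid part

The G0 Z moves step by Δz≈2.69 mm. Every layer's G1 loop is the same polygon, so the solid is a straight extrusion of it from z=0 to z≈21.5. Closing with flat bottom and top caps and triangulating gives 12 facets — a rectangular box, roughly 17.5 × 13.8 mm footprint and 21.5 mm tall.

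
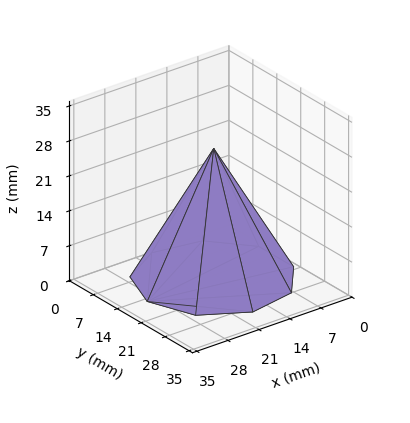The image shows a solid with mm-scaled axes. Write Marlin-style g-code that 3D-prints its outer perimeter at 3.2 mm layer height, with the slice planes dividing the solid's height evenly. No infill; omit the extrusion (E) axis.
Reading the render: the shape is a regular 9-sided pyramid, base circumscribed radius ≈ 15 mm, apex at z ≈ 26 mm (dimensions read to the nearest mm from the axis ticks). For the g-code, the solid's height is divided into equal slices at the stated Δz and each level perimeter traced with G1 moves after a G0 lift.

; perimeter-only toolpath
G21 ; units = mm
G90 ; absolute positioning
G28 ; home
; layer 1
G0 Z3.2
G0 X28.1 Y15.0
G1 X25.1 Y23.4
G1 X17.3 Y27.9
G1 X8.4 Y26.4
G1 X2.7 Y19.5
G1 X2.7 Y10.5
G1 X8.4 Y3.6
G1 X17.3 Y2.0
G1 X25.1 Y6.6
G1 X28.1 Y15.0
; layer 2
G0 Z6.5
G0 X26.2 Y15.0
G1 X23.6 Y22.2
G1 X17.0 Y26.1
G1 X9.4 Y24.8
G1 X4.4 Y18.8
G1 X4.4 Y11.2
G1 X9.4 Y5.2
G1 X17.0 Y3.9
G1 X23.6 Y7.8
G1 X26.2 Y15.0
; layer 3
G0 Z9.8
G0 X24.4 Y15.0
G1 X22.2 Y21.0
G1 X16.6 Y24.2
G1 X10.3 Y23.1
G1 X6.2 Y18.2
G1 X6.2 Y11.8
G1 X10.3 Y6.9
G1 X16.6 Y5.8
G1 X22.2 Y9.0
G1 X24.4 Y15.0
; layer 4
G0 Z13.0
G0 X22.5 Y15.0
G1 X20.8 Y19.8
G1 X16.3 Y22.4
G1 X11.2 Y21.5
G1 X8.0 Y17.6
G1 X8.0 Y12.4
G1 X11.2 Y8.5
G1 X16.3 Y7.6
G1 X20.8 Y10.2
G1 X22.5 Y15.0
; layer 5
G0 Z16.2
G0 X20.6 Y15.0
G1 X19.3 Y18.6
G1 X16.0 Y20.6
G1 X12.2 Y19.9
G1 X9.7 Y16.9
G1 X9.7 Y13.1
G1 X12.2 Y10.1
G1 X16.0 Y9.4
G1 X19.3 Y11.4
G1 X20.6 Y15.0
; layer 6
G0 Z19.5
G0 X18.8 Y15.0
G1 X17.9 Y17.4
G1 X15.7 Y18.7
G1 X13.1 Y18.2
G1 X11.5 Y16.3
G1 X11.5 Y13.7
G1 X13.1 Y11.8
G1 X15.7 Y11.3
G1 X17.9 Y12.6
G1 X18.8 Y15.0
; layer 7
G0 Z22.8
G0 X16.9 Y15.0
G1 X16.4 Y16.2
G1 X15.3 Y16.9
G1 X14.1 Y16.6
G1 X13.2 Y15.6
G1 X13.2 Y14.4
G1 X14.1 Y13.4
G1 X15.3 Y13.2
G1 X16.4 Y13.8
G1 X16.9 Y15.0
M2 ; end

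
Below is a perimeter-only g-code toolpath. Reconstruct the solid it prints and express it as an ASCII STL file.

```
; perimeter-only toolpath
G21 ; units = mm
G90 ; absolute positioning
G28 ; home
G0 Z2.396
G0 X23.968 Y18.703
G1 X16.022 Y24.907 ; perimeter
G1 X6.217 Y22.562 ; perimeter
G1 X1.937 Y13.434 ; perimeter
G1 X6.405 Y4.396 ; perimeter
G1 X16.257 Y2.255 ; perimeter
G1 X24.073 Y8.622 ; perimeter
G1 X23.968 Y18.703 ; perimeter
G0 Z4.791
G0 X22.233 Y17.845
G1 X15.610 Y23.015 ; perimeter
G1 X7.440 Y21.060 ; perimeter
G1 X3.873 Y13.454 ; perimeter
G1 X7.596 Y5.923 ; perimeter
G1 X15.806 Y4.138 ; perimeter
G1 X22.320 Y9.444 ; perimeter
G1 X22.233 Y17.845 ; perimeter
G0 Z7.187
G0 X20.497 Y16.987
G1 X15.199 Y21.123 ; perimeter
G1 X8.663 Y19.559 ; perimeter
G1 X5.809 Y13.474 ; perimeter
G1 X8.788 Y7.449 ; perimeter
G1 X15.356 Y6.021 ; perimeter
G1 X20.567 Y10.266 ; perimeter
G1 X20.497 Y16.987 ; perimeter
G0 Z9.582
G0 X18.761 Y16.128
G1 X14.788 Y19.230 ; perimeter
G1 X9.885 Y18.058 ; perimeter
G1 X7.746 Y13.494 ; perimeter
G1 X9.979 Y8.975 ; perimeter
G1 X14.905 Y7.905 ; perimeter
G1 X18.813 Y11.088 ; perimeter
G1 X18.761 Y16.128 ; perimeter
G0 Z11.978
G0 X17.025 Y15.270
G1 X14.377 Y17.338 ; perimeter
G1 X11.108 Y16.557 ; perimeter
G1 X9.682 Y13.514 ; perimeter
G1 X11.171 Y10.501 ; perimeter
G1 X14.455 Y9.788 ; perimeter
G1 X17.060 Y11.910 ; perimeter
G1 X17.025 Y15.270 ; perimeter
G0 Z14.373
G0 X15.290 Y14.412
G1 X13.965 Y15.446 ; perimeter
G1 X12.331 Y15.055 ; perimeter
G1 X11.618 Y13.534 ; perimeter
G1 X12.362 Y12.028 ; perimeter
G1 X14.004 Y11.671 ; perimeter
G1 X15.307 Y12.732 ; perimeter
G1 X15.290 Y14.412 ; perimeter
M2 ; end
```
solid part
  facet normal 0.0000 0.0000 -1.0000
    outer loop
      vertex 4.994 24.063 0.000
      vertex 16.433 26.799 0.000
      vertex 25.704 19.561 0.000
    endloop
  endfacet
  facet normal 0.0000 0.0000 -1.0000
    outer loop
      vertex 0.001 13.414 0.000
      vertex 4.994 24.063 0.000
      vertex 25.704 19.561 0.000
    endloop
  endfacet
  facet normal 0.0000 0.0000 -1.0000
    outer loop
      vertex 5.213 2.870 0.000
      vertex 0.001 13.414 0.000
      vertex 25.704 19.561 0.000
    endloop
  endfacet
  facet normal 0.0000 0.0000 -1.0000
    outer loop
      vertex 16.707 0.372 0.000
      vertex 5.213 2.870 0.000
      vertex 25.704 19.561 0.000
    endloop
  endfacet
  facet normal 0.0000 0.0000 -1.0000
    outer loop
      vertex 25.826 7.800 0.000
      vertex 16.707 0.372 0.000
      vertex 25.704 19.561 0.000
    endloop
  endfacet
  facet normal 0.4975 0.6372 0.5887
    outer loop
      vertex 25.704 19.561 0.000
      vertex 16.433 26.799 0.000
      vertex 13.554 13.554 16.769
    endloop
  endfacet
  facet normal -0.1880 0.7862 0.5887
    outer loop
      vertex 16.433 26.799 0.000
      vertex 4.994 24.063 0.000
      vertex 13.554 13.554 16.769
    endloop
  endfacet
  facet normal -0.7319 0.3432 0.5887
    outer loop
      vertex 4.994 24.063 0.000
      vertex 0.001 13.414 0.000
      vertex 13.554 13.554 16.769
    endloop
  endfacet
  facet normal -0.7247 -0.3582 0.5887
    outer loop
      vertex 0.001 13.414 0.000
      vertex 5.213 2.870 0.000
      vertex 13.554 13.554 16.769
    endloop
  endfacet
  facet normal -0.1717 -0.7899 0.5887
    outer loop
      vertex 5.213 2.870 0.000
      vertex 16.707 0.372 0.000
      vertex 13.554 13.554 16.769
    endloop
  endfacet
  facet normal 0.5105 -0.6268 0.5887
    outer loop
      vertex 16.707 0.372 0.000
      vertex 25.826 7.800 0.000
      vertex 13.554 13.554 16.769
    endloop
  endfacet
  facet normal 0.8083 0.0084 0.5887
    outer loop
      vertex 25.826 7.800 0.000
      vertex 25.704 19.561 0.000
      vertex 13.554 13.554 16.769
    endloop
  endfacet
endsolid part

The G0 Z moves step by Δz≈2.396 mm. The G1 loops shrink linearly with z, so the solid tapers from its base footprint up to z≈16.8. Closing with a flat bottom cap and the tapered top and triangulating gives 12 facets — a regular 7-sided pyramid, base circumscribed radius ≈ 13.6 mm, apex at z ≈ 16.8 mm.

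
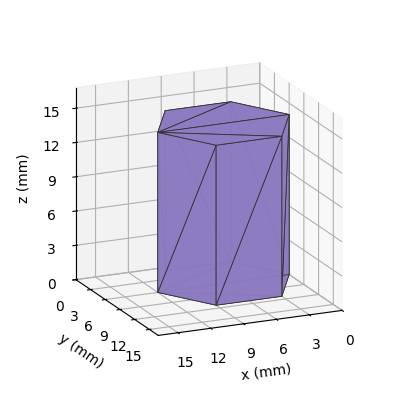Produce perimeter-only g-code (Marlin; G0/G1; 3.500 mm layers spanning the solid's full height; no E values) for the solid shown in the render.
Reading the render: the shape is a regular 6-sided prism (a cylinder approximated with 6 flat sides), circumscribed radius ≈ 6 mm, height ≈ 14 mm (dimensions read to the nearest mm from the axis ticks). For the g-code, the solid's height is divided into equal slices at the stated Δz and each level perimeter traced with G1 moves after a G0 lift.

; perimeter-only toolpath
G21 ; units = mm
G90 ; absolute positioning
G28 ; home
; layer 1
G0 Z3.500
G0 X12.000 Y6.000
G1 X9.000 Y11.196
G1 X3.000 Y11.196
G1 X0.000 Y6.000
G1 X3.000 Y0.804
G1 X9.000 Y0.804
G1 X12.000 Y6.000
; layer 2
G0 Z7.000
G0 X12.000 Y6.000
G1 X9.000 Y11.196
G1 X3.000 Y11.196
G1 X0.000 Y6.000
G1 X3.000 Y0.804
G1 X9.000 Y0.804
G1 X12.000 Y6.000
; layer 3
G0 Z10.500
G0 X12.000 Y6.000
G1 X9.000 Y11.196
G1 X3.000 Y11.196
G1 X0.000 Y6.000
G1 X3.000 Y0.804
G1 X9.000 Y0.804
G1 X12.000 Y6.000
; layer 4
G0 Z14.000
G0 X12.000 Y6.000
G1 X9.000 Y11.196
G1 X3.000 Y11.196
G1 X0.000 Y6.000
G1 X3.000 Y0.804
G1 X9.000 Y0.804
G1 X12.000 Y6.000
M2 ; end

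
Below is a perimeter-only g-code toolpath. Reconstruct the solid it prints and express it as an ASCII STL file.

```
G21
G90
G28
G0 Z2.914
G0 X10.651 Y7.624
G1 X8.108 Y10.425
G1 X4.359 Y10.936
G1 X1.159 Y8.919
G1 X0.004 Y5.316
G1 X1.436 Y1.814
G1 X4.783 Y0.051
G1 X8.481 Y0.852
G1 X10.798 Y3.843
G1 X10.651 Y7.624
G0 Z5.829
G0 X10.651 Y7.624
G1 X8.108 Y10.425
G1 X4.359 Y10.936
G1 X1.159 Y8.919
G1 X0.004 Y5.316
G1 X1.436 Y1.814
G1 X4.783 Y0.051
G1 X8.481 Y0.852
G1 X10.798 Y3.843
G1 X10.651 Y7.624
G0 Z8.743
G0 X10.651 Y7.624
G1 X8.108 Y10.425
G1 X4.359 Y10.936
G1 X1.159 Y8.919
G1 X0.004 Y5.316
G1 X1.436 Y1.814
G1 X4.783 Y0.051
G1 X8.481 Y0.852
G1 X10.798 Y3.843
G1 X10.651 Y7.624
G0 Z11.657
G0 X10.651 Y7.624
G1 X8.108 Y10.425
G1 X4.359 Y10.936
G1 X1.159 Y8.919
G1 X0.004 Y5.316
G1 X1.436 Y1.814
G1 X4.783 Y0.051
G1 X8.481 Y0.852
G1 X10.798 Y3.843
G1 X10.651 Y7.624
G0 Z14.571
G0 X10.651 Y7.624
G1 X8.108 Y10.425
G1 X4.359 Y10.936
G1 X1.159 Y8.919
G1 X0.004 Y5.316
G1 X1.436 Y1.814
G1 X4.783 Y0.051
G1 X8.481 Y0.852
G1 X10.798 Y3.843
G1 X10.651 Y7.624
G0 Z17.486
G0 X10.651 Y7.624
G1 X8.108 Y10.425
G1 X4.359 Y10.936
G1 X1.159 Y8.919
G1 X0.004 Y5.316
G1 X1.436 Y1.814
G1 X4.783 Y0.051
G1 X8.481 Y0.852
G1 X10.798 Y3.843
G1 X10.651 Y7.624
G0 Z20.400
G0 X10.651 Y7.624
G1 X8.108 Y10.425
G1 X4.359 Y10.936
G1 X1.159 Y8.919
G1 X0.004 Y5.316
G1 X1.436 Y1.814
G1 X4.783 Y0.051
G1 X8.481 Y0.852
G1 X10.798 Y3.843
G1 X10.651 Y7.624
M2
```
solid part
  facet normal 0.0000 0.0000 -1.0000
    outer loop
      vertex 4.359 10.936 0.000
      vertex 8.108 10.425 0.000
      vertex 10.651 7.624 0.000
    endloop
  endfacet
  facet normal 0.0000 0.0000 -1.0000
    outer loop
      vertex 1.159 8.919 0.000
      vertex 4.359 10.936 0.000
      vertex 10.651 7.624 0.000
    endloop
  endfacet
  facet normal 0.0000 0.0000 -1.0000
    outer loop
      vertex 0.004 5.316 0.000
      vertex 1.159 8.919 0.000
      vertex 10.651 7.624 0.000
    endloop
  endfacet
  facet normal 0.0000 0.0000 -1.0000
    outer loop
      vertex 1.436 1.814 0.000
      vertex 0.004 5.316 0.000
      vertex 10.651 7.624 0.000
    endloop
  endfacet
  facet normal 0.0000 0.0000 -1.0000
    outer loop
      vertex 4.783 0.051 0.000
      vertex 1.436 1.814 0.000
      vertex 10.651 7.624 0.000
    endloop
  endfacet
  facet normal 0.0000 0.0000 -1.0000
    outer loop
      vertex 8.481 0.852 0.000
      vertex 4.783 0.051 0.000
      vertex 10.651 7.624 0.000
    endloop
  endfacet
  facet normal 0.0000 0.0000 -1.0000
    outer loop
      vertex 10.798 3.843 0.000
      vertex 8.481 0.852 0.000
      vertex 10.651 7.624 0.000
    endloop
  endfacet
  facet normal 0.0000 0.0000 1.0000
    outer loop
      vertex 10.651 7.624 20.400
      vertex 8.108 10.425 20.400
      vertex 4.359 10.936 20.400
    endloop
  endfacet
  facet normal 0.0000 0.0000 1.0000
    outer loop
      vertex 10.651 7.624 20.400
      vertex 4.359 10.936 20.400
      vertex 1.159 8.919 20.400
    endloop
  endfacet
  facet normal 0.0000 0.0000 1.0000
    outer loop
      vertex 10.651 7.624 20.400
      vertex 1.159 8.919 20.400
      vertex 0.004 5.316 20.400
    endloop
  endfacet
  facet normal 0.0000 0.0000 1.0000
    outer loop
      vertex 10.651 7.624 20.400
      vertex 0.004 5.316 20.400
      vertex 1.436 1.814 20.400
    endloop
  endfacet
  facet normal 0.0000 0.0000 1.0000
    outer loop
      vertex 10.651 7.624 20.400
      vertex 1.436 1.814 20.400
      vertex 4.783 0.051 20.400
    endloop
  endfacet
  facet normal 0.0000 0.0000 1.0000
    outer loop
      vertex 10.651 7.624 20.400
      vertex 4.783 0.051 20.400
      vertex 8.481 0.852 20.400
    endloop
  endfacet
  facet normal 0.0000 0.0000 1.0000
    outer loop
      vertex 10.651 7.624 20.400
      vertex 8.481 0.852 20.400
      vertex 10.798 3.843 20.400
    endloop
  endfacet
  facet normal 0.7404 0.6722 0.0000
    outer loop
      vertex 10.651 7.624 0.000
      vertex 8.108 10.425 0.000
      vertex 8.108 10.425 20.400
    endloop
  endfacet
  facet normal 0.7404 0.6722 0.0000
    outer loop
      vertex 10.651 7.624 0.000
      vertex 8.108 10.425 20.400
      vertex 10.651 7.624 20.400
    endloop
  endfacet
  facet normal 0.1351 0.9908 0.0000
    outer loop
      vertex 8.108 10.425 0.000
      vertex 4.359 10.936 0.000
      vertex 4.359 10.936 20.400
    endloop
  endfacet
  facet normal 0.1351 0.9908 0.0000
    outer loop
      vertex 8.108 10.425 0.000
      vertex 4.359 10.936 20.400
      vertex 8.108 10.425 20.400
    endloop
  endfacet
  facet normal -0.5332 0.8460 0.0000
    outer loop
      vertex 4.359 10.936 0.000
      vertex 1.159 8.919 0.000
      vertex 1.159 8.919 20.400
    endloop
  endfacet
  facet normal -0.5332 0.8460 0.0000
    outer loop
      vertex 4.359 10.936 0.000
      vertex 1.159 8.919 20.400
      vertex 4.359 10.936 20.400
    endloop
  endfacet
  facet normal -0.9523 0.3053 0.0000
    outer loop
      vertex 1.159 8.919 0.000
      vertex 0.004 5.316 0.000
      vertex 0.004 5.316 20.400
    endloop
  endfacet
  facet normal -0.9523 0.3053 0.0000
    outer loop
      vertex 1.159 8.919 0.000
      vertex 0.004 5.316 20.400
      vertex 1.159 8.919 20.400
    endloop
  endfacet
  facet normal -0.9256 -0.3785 0.0000
    outer loop
      vertex 0.004 5.316 0.000
      vertex 1.436 1.814 0.000
      vertex 1.436 1.814 20.400
    endloop
  endfacet
  facet normal -0.9256 -0.3785 0.0000
    outer loop
      vertex 0.004 5.316 0.000
      vertex 1.436 1.814 20.400
      vertex 0.004 5.316 20.400
    endloop
  endfacet
  facet normal -0.4660 -0.8848 0.0000
    outer loop
      vertex 1.436 1.814 0.000
      vertex 4.783 0.051 0.000
      vertex 4.783 0.051 20.400
    endloop
  endfacet
  facet normal -0.4660 -0.8848 0.0000
    outer loop
      vertex 1.436 1.814 0.000
      vertex 4.783 0.051 20.400
      vertex 1.436 1.814 20.400
    endloop
  endfacet
  facet normal 0.2117 -0.9773 0.0000
    outer loop
      vertex 4.783 0.051 0.000
      vertex 8.481 0.852 0.000
      vertex 8.481 0.852 20.400
    endloop
  endfacet
  facet normal 0.2117 -0.9773 0.0000
    outer loop
      vertex 4.783 0.051 0.000
      vertex 8.481 0.852 20.400
      vertex 4.783 0.051 20.400
    endloop
  endfacet
  facet normal 0.7905 -0.6124 0.0000
    outer loop
      vertex 8.481 0.852 0.000
      vertex 10.798 3.843 0.000
      vertex 10.798 3.843 20.400
    endloop
  endfacet
  facet normal 0.7905 -0.6124 0.0000
    outer loop
      vertex 8.481 0.852 0.000
      vertex 10.798 3.843 20.400
      vertex 8.481 0.852 20.400
    endloop
  endfacet
  facet normal 0.9992 0.0388 0.0000
    outer loop
      vertex 10.798 3.843 0.000
      vertex 10.651 7.624 0.000
      vertex 10.651 7.624 20.400
    endloop
  endfacet
  facet normal 0.9992 0.0388 0.0000
    outer loop
      vertex 10.798 3.843 0.000
      vertex 10.651 7.624 20.400
      vertex 10.798 3.843 20.400
    endloop
  endfacet
endsolid part

The G0 Z moves step by Δz≈2.914 mm. Every layer's G1 loop is the same polygon, so the solid is a straight extrusion of it from z=0 to z≈20.4. Closing with flat bottom and top caps and triangulating gives 32 facets — a regular 9-sided prism (a cylinder approximated with 9 flat sides), circumscribed radius ≈ 5.53 mm, height ≈ 20.4 mm.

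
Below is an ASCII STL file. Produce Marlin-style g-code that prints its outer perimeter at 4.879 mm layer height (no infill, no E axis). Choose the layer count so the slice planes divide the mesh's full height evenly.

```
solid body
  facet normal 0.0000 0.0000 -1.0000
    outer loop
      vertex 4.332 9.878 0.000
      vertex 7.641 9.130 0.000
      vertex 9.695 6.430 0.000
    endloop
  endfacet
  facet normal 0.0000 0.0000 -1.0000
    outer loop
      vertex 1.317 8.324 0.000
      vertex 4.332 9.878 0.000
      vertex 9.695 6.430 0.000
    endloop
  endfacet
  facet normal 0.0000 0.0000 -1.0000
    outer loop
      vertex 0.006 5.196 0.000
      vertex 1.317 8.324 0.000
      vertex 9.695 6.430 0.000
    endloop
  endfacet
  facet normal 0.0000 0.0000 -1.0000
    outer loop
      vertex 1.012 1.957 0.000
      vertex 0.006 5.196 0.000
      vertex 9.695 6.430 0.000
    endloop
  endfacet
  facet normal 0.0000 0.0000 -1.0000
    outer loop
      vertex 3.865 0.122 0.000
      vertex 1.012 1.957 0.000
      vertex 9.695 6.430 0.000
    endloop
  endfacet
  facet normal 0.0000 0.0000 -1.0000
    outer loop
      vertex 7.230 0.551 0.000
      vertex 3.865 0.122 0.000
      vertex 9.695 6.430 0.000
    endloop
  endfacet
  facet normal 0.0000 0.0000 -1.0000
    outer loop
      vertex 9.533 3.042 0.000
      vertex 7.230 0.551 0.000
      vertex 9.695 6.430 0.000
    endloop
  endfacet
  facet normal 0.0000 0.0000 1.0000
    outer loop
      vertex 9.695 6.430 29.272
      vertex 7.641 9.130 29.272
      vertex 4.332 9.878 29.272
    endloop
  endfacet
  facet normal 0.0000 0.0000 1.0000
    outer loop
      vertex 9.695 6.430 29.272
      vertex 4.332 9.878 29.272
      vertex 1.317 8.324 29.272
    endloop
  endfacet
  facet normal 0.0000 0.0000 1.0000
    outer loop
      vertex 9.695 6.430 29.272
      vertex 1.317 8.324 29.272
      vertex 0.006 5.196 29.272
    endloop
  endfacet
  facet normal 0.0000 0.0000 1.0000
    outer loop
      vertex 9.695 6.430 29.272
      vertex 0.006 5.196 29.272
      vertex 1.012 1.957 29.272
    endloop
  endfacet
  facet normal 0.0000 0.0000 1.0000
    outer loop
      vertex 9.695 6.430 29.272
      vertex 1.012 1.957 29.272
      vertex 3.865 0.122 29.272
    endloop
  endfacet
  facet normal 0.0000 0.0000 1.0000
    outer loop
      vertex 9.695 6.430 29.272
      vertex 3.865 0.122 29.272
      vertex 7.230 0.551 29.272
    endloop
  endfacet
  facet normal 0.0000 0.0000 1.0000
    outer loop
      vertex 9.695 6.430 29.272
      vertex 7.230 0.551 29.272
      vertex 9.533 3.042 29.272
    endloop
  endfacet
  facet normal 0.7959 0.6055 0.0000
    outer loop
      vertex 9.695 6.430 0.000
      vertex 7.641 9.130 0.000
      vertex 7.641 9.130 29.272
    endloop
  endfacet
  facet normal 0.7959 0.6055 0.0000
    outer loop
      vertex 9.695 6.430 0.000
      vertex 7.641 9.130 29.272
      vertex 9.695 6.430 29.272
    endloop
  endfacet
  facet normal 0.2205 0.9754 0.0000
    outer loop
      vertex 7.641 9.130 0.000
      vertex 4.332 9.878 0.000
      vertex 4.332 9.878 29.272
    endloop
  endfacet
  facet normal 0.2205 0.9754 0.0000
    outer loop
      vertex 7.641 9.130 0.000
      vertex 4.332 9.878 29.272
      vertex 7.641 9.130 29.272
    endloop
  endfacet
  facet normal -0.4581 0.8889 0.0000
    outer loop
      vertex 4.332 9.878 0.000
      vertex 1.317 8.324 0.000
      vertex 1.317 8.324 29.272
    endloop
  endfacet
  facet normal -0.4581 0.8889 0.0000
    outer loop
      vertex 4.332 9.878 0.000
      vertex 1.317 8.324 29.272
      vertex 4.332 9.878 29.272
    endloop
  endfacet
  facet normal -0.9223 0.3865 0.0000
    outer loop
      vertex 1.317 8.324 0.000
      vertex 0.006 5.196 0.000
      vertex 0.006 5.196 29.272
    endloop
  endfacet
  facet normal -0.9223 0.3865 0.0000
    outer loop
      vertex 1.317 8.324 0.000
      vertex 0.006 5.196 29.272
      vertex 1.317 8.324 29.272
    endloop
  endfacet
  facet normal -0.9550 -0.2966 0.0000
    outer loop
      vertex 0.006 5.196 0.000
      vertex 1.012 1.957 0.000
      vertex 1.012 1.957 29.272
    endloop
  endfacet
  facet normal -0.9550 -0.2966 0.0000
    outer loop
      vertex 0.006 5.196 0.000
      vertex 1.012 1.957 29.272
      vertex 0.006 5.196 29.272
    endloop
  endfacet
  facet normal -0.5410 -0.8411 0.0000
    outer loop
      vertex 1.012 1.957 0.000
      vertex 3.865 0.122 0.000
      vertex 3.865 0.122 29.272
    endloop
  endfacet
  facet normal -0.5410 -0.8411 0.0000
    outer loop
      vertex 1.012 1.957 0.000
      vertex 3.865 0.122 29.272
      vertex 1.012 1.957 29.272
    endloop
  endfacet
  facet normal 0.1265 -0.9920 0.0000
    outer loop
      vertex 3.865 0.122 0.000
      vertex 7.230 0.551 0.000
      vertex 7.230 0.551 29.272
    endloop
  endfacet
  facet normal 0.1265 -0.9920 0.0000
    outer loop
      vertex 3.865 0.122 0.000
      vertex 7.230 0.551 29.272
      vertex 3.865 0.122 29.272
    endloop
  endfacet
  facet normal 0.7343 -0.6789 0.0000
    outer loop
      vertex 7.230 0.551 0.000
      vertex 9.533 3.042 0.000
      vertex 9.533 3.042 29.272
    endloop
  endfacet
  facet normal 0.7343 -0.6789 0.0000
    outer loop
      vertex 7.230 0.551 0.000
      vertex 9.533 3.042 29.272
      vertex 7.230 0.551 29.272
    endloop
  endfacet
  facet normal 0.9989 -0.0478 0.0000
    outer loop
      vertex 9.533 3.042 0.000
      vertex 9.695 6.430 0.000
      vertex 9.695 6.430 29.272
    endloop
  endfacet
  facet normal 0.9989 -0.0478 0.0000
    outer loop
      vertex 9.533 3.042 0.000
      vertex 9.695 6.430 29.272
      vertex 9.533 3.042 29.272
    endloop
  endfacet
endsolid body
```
; perimeter-only toolpath
G21 ; units = mm
G90 ; absolute positioning
G28 ; home
; layer 1
G0 Z4.879
G0 X9.695 Y6.430
G1 X7.641 Y9.130
G1 X4.332 Y9.878
G1 X1.317 Y8.324
G1 X0.006 Y5.196
G1 X1.012 Y1.957
G1 X3.865 Y0.122
G1 X7.230 Y0.551
G1 X9.533 Y3.042
G1 X9.695 Y6.430
; layer 2
G0 Z9.757
G0 X9.695 Y6.430
G1 X7.641 Y9.130
G1 X4.332 Y9.878
G1 X1.317 Y8.324
G1 X0.006 Y5.196
G1 X1.012 Y1.957
G1 X3.865 Y0.122
G1 X7.230 Y0.551
G1 X9.533 Y3.042
G1 X9.695 Y6.430
; layer 3
G0 Z14.636
G0 X9.695 Y6.430
G1 X7.641 Y9.130
G1 X4.332 Y9.878
G1 X1.317 Y8.324
G1 X0.006 Y5.196
G1 X1.012 Y1.957
G1 X3.865 Y0.122
G1 X7.230 Y0.551
G1 X9.533 Y3.042
G1 X9.695 Y6.430
; layer 4
G0 Z19.515
G0 X9.695 Y6.430
G1 X7.641 Y9.130
G1 X4.332 Y9.878
G1 X1.317 Y8.324
G1 X0.006 Y5.196
G1 X1.012 Y1.957
G1 X3.865 Y0.122
G1 X7.230 Y0.551
G1 X9.533 Y3.042
G1 X9.695 Y6.430
; layer 5
G0 Z24.393
G0 X9.695 Y6.430
G1 X7.641 Y9.130
G1 X4.332 Y9.878
G1 X1.317 Y8.324
G1 X0.006 Y5.196
G1 X1.012 Y1.957
G1 X3.865 Y0.122
G1 X7.230 Y0.551
G1 X9.533 Y3.042
G1 X9.695 Y6.430
; layer 6
G0 Z29.272
G0 X9.695 Y6.430
G1 X7.641 Y9.130
G1 X4.332 Y9.878
G1 X1.317 Y8.324
G1 X0.006 Y5.196
G1 X1.012 Y1.957
G1 X3.865 Y0.122
G1 X7.230 Y0.551
G1 X9.533 Y3.042
G1 X9.695 Y6.430
M2 ; end

The solid is a regular 9-sided prism (a cylinder approximated with 9 flat sides), circumscribed radius ≈ 4.96 mm, height ≈ 29.3 mm. Slicing at Δz = 4.879 mm — 6 equal slices spanning the solid's height, so layer i sits at z = i·h/6 — gives 6 non-empty perimeters. Each is a 9-segment closed polygon; G0 lifts to the layer z and rapids to the start vertex, then G1 traces the edges.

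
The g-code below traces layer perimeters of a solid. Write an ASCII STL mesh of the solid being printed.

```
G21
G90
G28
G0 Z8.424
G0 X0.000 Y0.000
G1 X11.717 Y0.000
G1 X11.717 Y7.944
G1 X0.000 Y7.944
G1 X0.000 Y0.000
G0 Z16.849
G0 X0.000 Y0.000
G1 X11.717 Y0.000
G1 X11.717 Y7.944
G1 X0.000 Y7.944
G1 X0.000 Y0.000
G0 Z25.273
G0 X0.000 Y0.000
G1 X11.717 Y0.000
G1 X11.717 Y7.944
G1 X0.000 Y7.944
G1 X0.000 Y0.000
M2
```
solid part
  facet normal 0.0000 0.0000 -1.0000
    outer loop
      vertex 11.717 7.944 0.000
      vertex 11.717 0.000 0.000
      vertex 0.000 0.000 0.000
    endloop
  endfacet
  facet normal 0.0000 0.0000 -1.0000
    outer loop
      vertex 0.000 7.944 0.000
      vertex 11.717 7.944 0.000
      vertex 0.000 0.000 0.000
    endloop
  endfacet
  facet normal 0.0000 0.0000 1.0000
    outer loop
      vertex 0.000 0.000 25.273
      vertex 11.717 0.000 25.273
      vertex 11.717 7.944 25.273
    endloop
  endfacet
  facet normal 0.0000 0.0000 1.0000
    outer loop
      vertex 0.000 0.000 25.273
      vertex 11.717 7.944 25.273
      vertex 0.000 7.944 25.273
    endloop
  endfacet
  facet normal 0.0000 -1.0000 0.0000
    outer loop
      vertex 0.000 0.000 0.000
      vertex 11.717 0.000 0.000
      vertex 11.717 0.000 25.273
    endloop
  endfacet
  facet normal 0.0000 -1.0000 0.0000
    outer loop
      vertex 0.000 0.000 0.000
      vertex 11.717 0.000 25.273
      vertex 0.000 0.000 25.273
    endloop
  endfacet
  facet normal 0.0000 1.0000 0.0000
    outer loop
      vertex 11.717 7.944 25.273
      vertex 11.717 7.944 0.000
      vertex 0.000 7.944 0.000
    endloop
  endfacet
  facet normal 0.0000 1.0000 0.0000
    outer loop
      vertex 0.000 7.944 25.273
      vertex 11.717 7.944 25.273
      vertex 0.000 7.944 0.000
    endloop
  endfacet
  facet normal -1.0000 0.0000 0.0000
    outer loop
      vertex 0.000 7.944 25.273
      vertex 0.000 7.944 0.000
      vertex 0.000 0.000 0.000
    endloop
  endfacet
  facet normal -1.0000 0.0000 0.0000
    outer loop
      vertex 0.000 0.000 25.273
      vertex 0.000 7.944 25.273
      vertex 0.000 0.000 0.000
    endloop
  endfacet
  facet normal 1.0000 0.0000 0.0000
    outer loop
      vertex 11.717 0.000 0.000
      vertex 11.717 7.944 0.000
      vertex 11.717 7.944 25.273
    endloop
  endfacet
  facet normal 1.0000 0.0000 0.0000
    outer loop
      vertex 11.717 0.000 0.000
      vertex 11.717 7.944 25.273
      vertex 11.717 0.000 25.273
    endloop
  endfacet
endsolid part

The G0 Z moves step by Δz≈8.424 mm. Every layer's G1 loop is the same polygon, so the solid is a straight extrusion of it from z=0 to z≈25.3. Closing with flat bottom and top caps and triangulating gives 12 facets — a rectangular box, roughly 11.7 × 7.94 mm footprint and 25.3 mm tall.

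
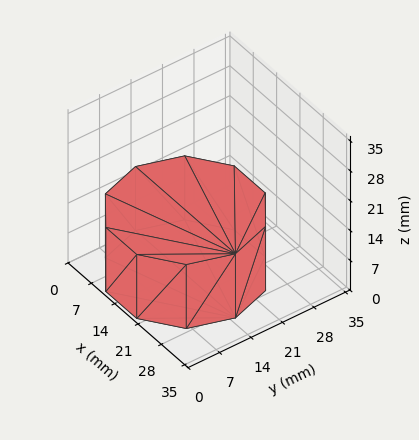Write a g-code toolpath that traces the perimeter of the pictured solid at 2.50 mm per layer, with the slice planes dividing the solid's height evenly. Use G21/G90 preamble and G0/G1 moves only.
Reading the render: the shape is a regular 10-sided prism (a cylinder approximated with 10 flat sides), circumscribed radius ≈ 15 mm, height ≈ 15 mm (dimensions read to the nearest mm from the axis ticks). For the g-code, the solid's height is divided into equal slices at the stated Δz and each level perimeter traced with G1 moves after a G0 lift.

; perimeter-only toolpath
G21 ; units = mm
G90 ; absolute positioning
G28 ; home
; layer 1
G0 Z2.50
G0 X30.00 Y15.00
G1 X27.14 Y23.82
G1 X19.64 Y29.27
G1 X10.36 Y29.27
G1 X2.86 Y23.82
G1 X0.00 Y15.00
G1 X2.86 Y6.18
G1 X10.36 Y0.73
G1 X19.64 Y0.73
G1 X27.14 Y6.18
G1 X30.00 Y15.00
; layer 2
G0 Z5.00
G0 X30.00 Y15.00
G1 X27.14 Y23.82
G1 X19.64 Y29.27
G1 X10.36 Y29.27
G1 X2.86 Y23.82
G1 X0.00 Y15.00
G1 X2.86 Y6.18
G1 X10.36 Y0.73
G1 X19.64 Y0.73
G1 X27.14 Y6.18
G1 X30.00 Y15.00
; layer 3
G0 Z7.50
G0 X30.00 Y15.00
G1 X27.14 Y23.82
G1 X19.64 Y29.27
G1 X10.36 Y29.27
G1 X2.86 Y23.82
G1 X0.00 Y15.00
G1 X2.86 Y6.18
G1 X10.36 Y0.73
G1 X19.64 Y0.73
G1 X27.14 Y6.18
G1 X30.00 Y15.00
; layer 4
G0 Z10.00
G0 X30.00 Y15.00
G1 X27.14 Y23.82
G1 X19.64 Y29.27
G1 X10.36 Y29.27
G1 X2.86 Y23.82
G1 X0.00 Y15.00
G1 X2.86 Y6.18
G1 X10.36 Y0.73
G1 X19.64 Y0.73
G1 X27.14 Y6.18
G1 X30.00 Y15.00
; layer 5
G0 Z12.50
G0 X30.00 Y15.00
G1 X27.14 Y23.82
G1 X19.64 Y29.27
G1 X10.36 Y29.27
G1 X2.86 Y23.82
G1 X0.00 Y15.00
G1 X2.86 Y6.18
G1 X10.36 Y0.73
G1 X19.64 Y0.73
G1 X27.14 Y6.18
G1 X30.00 Y15.00
; layer 6
G0 Z15.00
G0 X30.00 Y15.00
G1 X27.14 Y23.82
G1 X19.64 Y29.27
G1 X10.36 Y29.27
G1 X2.86 Y23.82
G1 X0.00 Y15.00
G1 X2.86 Y6.18
G1 X10.36 Y0.73
G1 X19.64 Y0.73
G1 X27.14 Y6.18
G1 X30.00 Y15.00
M2 ; end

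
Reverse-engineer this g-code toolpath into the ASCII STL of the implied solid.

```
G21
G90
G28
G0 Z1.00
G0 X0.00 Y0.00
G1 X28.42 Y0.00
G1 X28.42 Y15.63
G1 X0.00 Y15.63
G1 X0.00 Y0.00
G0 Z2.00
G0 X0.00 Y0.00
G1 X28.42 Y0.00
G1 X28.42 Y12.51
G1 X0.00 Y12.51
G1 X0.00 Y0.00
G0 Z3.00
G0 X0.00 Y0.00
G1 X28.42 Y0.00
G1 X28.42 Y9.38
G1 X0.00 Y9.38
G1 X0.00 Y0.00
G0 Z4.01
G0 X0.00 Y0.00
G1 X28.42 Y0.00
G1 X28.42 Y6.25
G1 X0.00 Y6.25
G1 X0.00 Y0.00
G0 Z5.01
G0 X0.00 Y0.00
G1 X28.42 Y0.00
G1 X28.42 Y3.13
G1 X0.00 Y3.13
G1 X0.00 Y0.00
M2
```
solid part
  facet normal 0.0000 0.0000 -1.0000
    outer loop
      vertex 28.42 18.76 0.00
      vertex 28.42 0.00 0.00
      vertex 0.00 0.00 0.00
    endloop
  endfacet
  facet normal 0.0000 0.0000 -1.0000
    outer loop
      vertex 0.00 18.76 0.00
      vertex 28.42 18.76 0.00
      vertex 0.00 0.00 0.00
    endloop
  endfacet
  facet normal 0.0000 -1.0000 0.0000
    outer loop
      vertex 0.00 0.00 0.00
      vertex 28.42 0.00 0.00
      vertex 28.42 0.00 6.01
    endloop
  endfacet
  facet normal 0.0000 -1.0000 0.0000
    outer loop
      vertex 0.00 0.00 0.00
      vertex 28.42 0.00 6.01
      vertex 0.00 0.00 6.01
    endloop
  endfacet
  facet normal 0.0000 0.3051 0.9523
    outer loop
      vertex 0.00 0.00 6.01
      vertex 28.42 0.00 6.01
      vertex 28.42 18.76 0.00
    endloop
  endfacet
  facet normal 0.0000 0.3051 0.9523
    outer loop
      vertex 0.00 0.00 6.01
      vertex 28.42 18.76 0.00
      vertex 0.00 18.76 0.00
    endloop
  endfacet
  facet normal -1.0000 0.0000 0.0000
    outer loop
      vertex 0.00 0.00 6.01
      vertex 0.00 18.76 0.00
      vertex 0.00 0.00 0.00
    endloop
  endfacet
  facet normal 1.0000 0.0000 0.0000
    outer loop
      vertex 28.42 0.00 0.00
      vertex 28.42 18.76 0.00
      vertex 28.42 0.00 6.01
    endloop
  endfacet
endsolid part

The G0 Z moves step by Δz≈1.00 mm. The G1 loops shrink linearly with z, so the solid tapers from its base footprint up to z≈6.01. Closing with a flat bottom cap and the tapered top and triangulating gives 8 facets — a wedge (ramp): 28.4 × 18.8 mm base, rising to 6.01 mm along the y=0 edge and sloping linearly to z=0 at y=18.8.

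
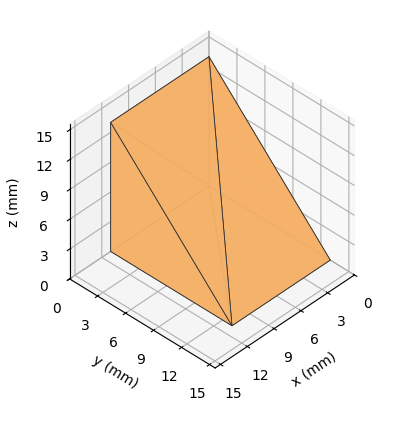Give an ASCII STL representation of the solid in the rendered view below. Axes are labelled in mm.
Reading the render: the shape is a wedge (ramp): 11 × 13 mm base, rising to 13 mm along the y=0 edge and sloping linearly to z=0 at y=13 (dimensions read to the nearest mm from the axis ticks). For the STL, each face is triangulated and given an outward normal.

solid part
  facet normal 0.0000 0.0000 -1.0000
    outer loop
      vertex 11.00 13.00 0.00
      vertex 11.00 0.00 0.00
      vertex 0.00 0.00 0.00
    endloop
  endfacet
  facet normal 0.0000 0.0000 -1.0000
    outer loop
      vertex 0.00 13.00 0.00
      vertex 11.00 13.00 0.00
      vertex 0.00 0.00 0.00
    endloop
  endfacet
  facet normal 0.0000 -1.0000 0.0000
    outer loop
      vertex 0.00 0.00 0.00
      vertex 11.00 0.00 0.00
      vertex 11.00 0.00 13.00
    endloop
  endfacet
  facet normal 0.0000 -1.0000 0.0000
    outer loop
      vertex 0.00 0.00 0.00
      vertex 11.00 0.00 13.00
      vertex 0.00 0.00 13.00
    endloop
  endfacet
  facet normal 0.0000 0.7071 0.7071
    outer loop
      vertex 0.00 0.00 13.00
      vertex 11.00 0.00 13.00
      vertex 11.00 13.00 0.00
    endloop
  endfacet
  facet normal 0.0000 0.7071 0.7071
    outer loop
      vertex 0.00 0.00 13.00
      vertex 11.00 13.00 0.00
      vertex 0.00 13.00 0.00
    endloop
  endfacet
  facet normal -1.0000 0.0000 0.0000
    outer loop
      vertex 0.00 0.00 13.00
      vertex 0.00 13.00 0.00
      vertex 0.00 0.00 0.00
    endloop
  endfacet
  facet normal 1.0000 0.0000 0.0000
    outer loop
      vertex 11.00 0.00 0.00
      vertex 11.00 13.00 0.00
      vertex 11.00 0.00 13.00
    endloop
  endfacet
endsolid part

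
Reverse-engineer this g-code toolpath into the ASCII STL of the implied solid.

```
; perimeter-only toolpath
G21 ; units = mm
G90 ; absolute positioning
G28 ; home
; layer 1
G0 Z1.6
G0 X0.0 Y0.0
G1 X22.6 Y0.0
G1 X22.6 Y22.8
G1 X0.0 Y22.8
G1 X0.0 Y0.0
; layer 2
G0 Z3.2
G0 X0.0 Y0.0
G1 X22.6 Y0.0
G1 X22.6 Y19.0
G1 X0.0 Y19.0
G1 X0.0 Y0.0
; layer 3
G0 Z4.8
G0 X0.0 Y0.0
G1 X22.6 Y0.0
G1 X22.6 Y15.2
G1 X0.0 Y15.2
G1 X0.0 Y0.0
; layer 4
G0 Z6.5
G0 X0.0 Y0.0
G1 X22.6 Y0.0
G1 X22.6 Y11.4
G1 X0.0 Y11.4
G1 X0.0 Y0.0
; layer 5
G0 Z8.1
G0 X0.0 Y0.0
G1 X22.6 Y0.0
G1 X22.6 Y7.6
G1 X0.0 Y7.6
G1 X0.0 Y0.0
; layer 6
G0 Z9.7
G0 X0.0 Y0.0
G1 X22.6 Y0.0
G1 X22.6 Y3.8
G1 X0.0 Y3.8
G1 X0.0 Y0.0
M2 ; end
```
solid part
  facet normal 0.0000 0.0000 -1.0000
    outer loop
      vertex 22.6 26.6 0.0
      vertex 22.6 0.0 0.0
      vertex 0.0 0.0 0.0
    endloop
  endfacet
  facet normal 0.0000 0.0000 -1.0000
    outer loop
      vertex 0.0 26.6 0.0
      vertex 22.6 26.6 0.0
      vertex 0.0 0.0 0.0
    endloop
  endfacet
  facet normal 0.0000 -1.0000 0.0000
    outer loop
      vertex 0.0 0.0 0.0
      vertex 22.6 0.0 0.0
      vertex 22.6 0.0 11.3
    endloop
  endfacet
  facet normal 0.0000 -1.0000 0.0000
    outer loop
      vertex 0.0 0.0 0.0
      vertex 22.6 0.0 11.3
      vertex 0.0 0.0 11.3
    endloop
  endfacet
  facet normal 0.0000 0.3910 0.9204
    outer loop
      vertex 0.0 0.0 11.3
      vertex 22.6 0.0 11.3
      vertex 22.6 26.6 0.0
    endloop
  endfacet
  facet normal 0.0000 0.3910 0.9204
    outer loop
      vertex 0.0 0.0 11.3
      vertex 22.6 26.6 0.0
      vertex 0.0 26.6 0.0
    endloop
  endfacet
  facet normal -1.0000 0.0000 0.0000
    outer loop
      vertex 0.0 0.0 11.3
      vertex 0.0 26.6 0.0
      vertex 0.0 0.0 0.0
    endloop
  endfacet
  facet normal 1.0000 0.0000 0.0000
    outer loop
      vertex 22.6 0.0 0.0
      vertex 22.6 26.6 0.0
      vertex 22.6 0.0 11.3
    endloop
  endfacet
endsolid part

The G0 Z moves step by Δz≈1.6 mm. The G1 loops shrink linearly with z, so the solid tapers from its base footprint up to z≈11.3. Closing with a flat bottom cap and the tapered top and triangulating gives 8 facets — a wedge (ramp): 22.6 × 26.6 mm base, rising to 11.3 mm along the y=0 edge and sloping linearly to z=0 at y=26.6.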